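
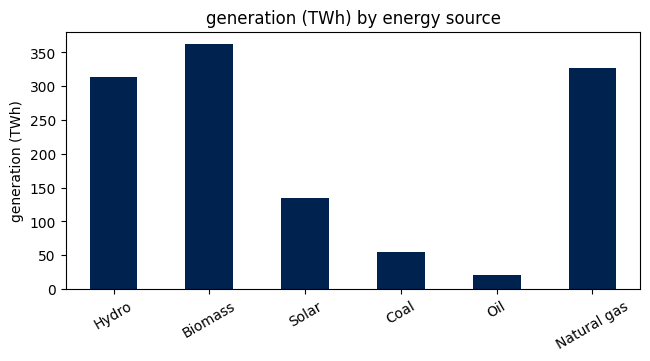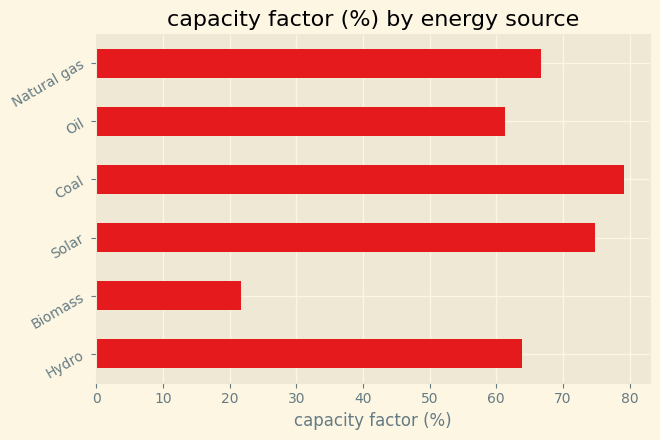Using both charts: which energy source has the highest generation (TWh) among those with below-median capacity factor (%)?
Chart 2 median capacity factor (%) ≈ 70; below-median energy sources: Hydro, Biomass, Oil. Among those, Biomass has the highest generation (TWh) (≈ 350).

Biomass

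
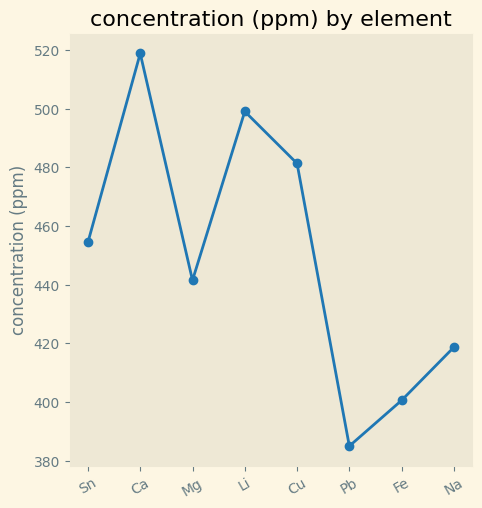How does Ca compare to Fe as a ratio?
Ca ≈ 520, Fe ≈ 400; 520/400 ≈ 1.3.

≈ 1.3×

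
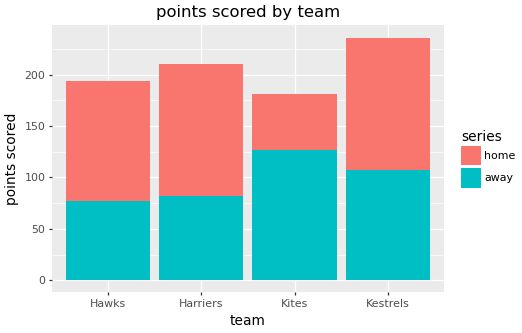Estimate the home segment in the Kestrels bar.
home top ≈ 240, bottom ≈ 100; segment ≈ 140.

≈ 140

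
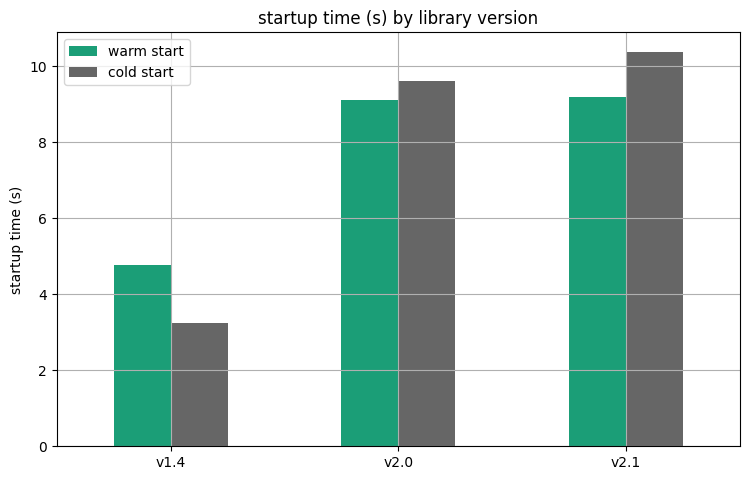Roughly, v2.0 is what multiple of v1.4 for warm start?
v2.0 ≈ 9, v1.4 ≈ 5; 9/5 ≈ 1.8.

≈ 1.8×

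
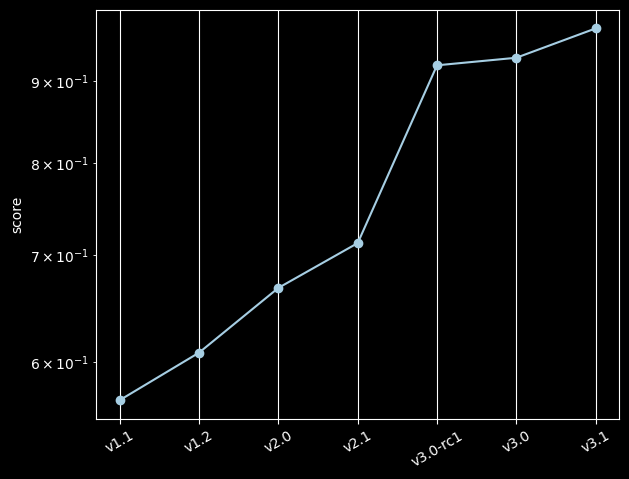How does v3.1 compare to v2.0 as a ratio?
v3.1 ≈ 0.95, v2.0 ≈ 0.65; 0.95/0.65 ≈ 1.46.

≈ 1.46×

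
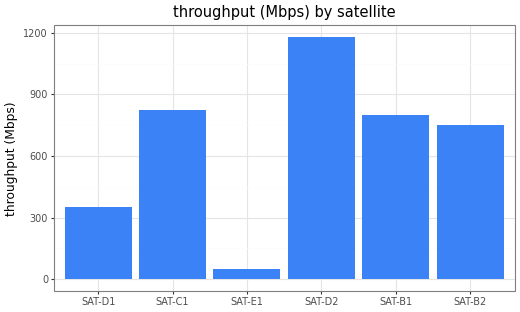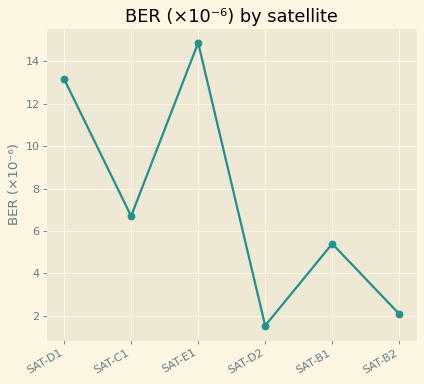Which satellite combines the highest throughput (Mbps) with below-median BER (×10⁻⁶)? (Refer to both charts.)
SAT-D2

Chart 2 median BER (×10⁻⁶) ≈ 6; below-median satellites: SAT-D2, SAT-B1, SAT-B2. Among those, SAT-D2 has the highest throughput (Mbps) (≈ 1200).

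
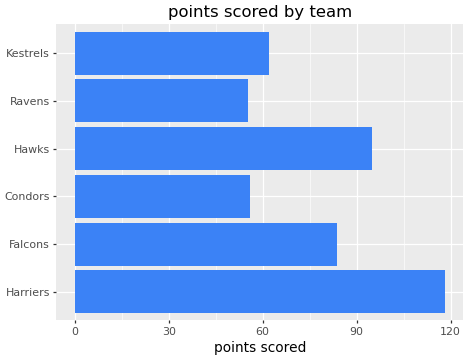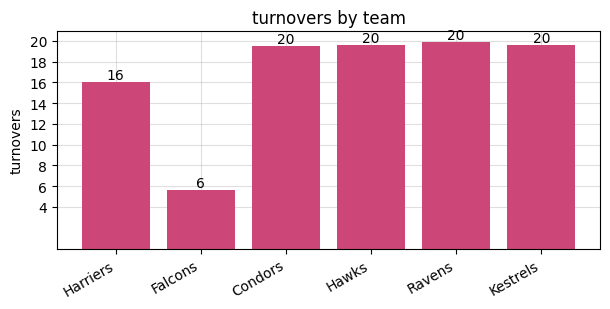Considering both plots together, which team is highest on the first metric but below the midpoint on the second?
Chart 2 median turnovers ≈ 20; below-median teams: Harriers, Falcons, Condors. Among those, Harriers has the highest points scored (≈ 120).

Harriers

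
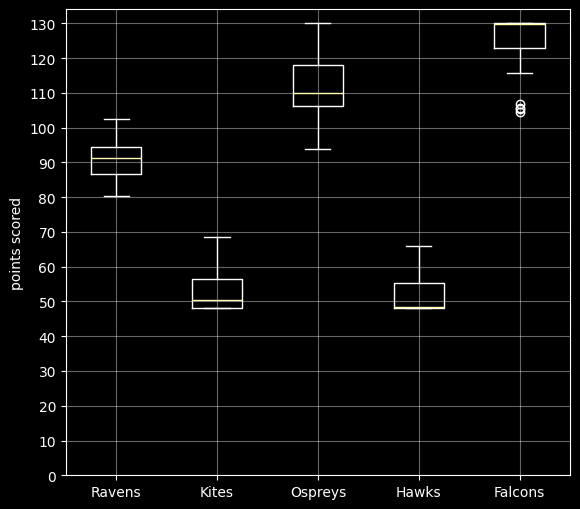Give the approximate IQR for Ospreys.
≈ 10

Q3 ≈ 120, Q1 ≈ 110; IQR ≈ 10.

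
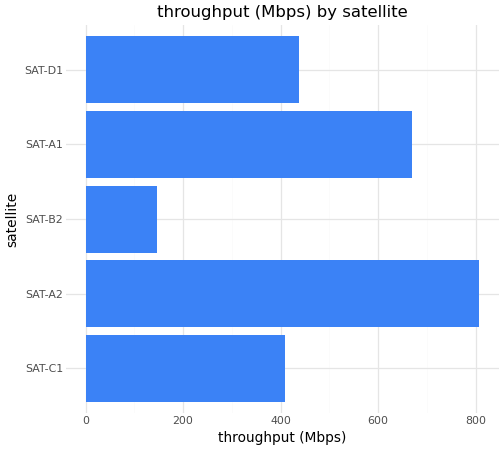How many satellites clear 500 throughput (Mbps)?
Above 500: SAT-A2, SAT-A1.

2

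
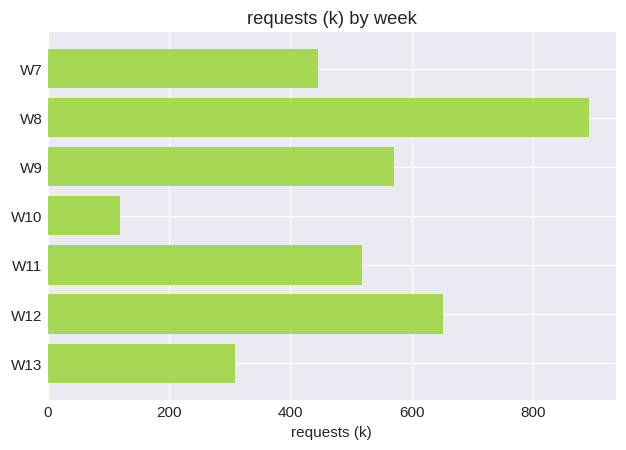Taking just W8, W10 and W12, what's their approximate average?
≈ 567

(900 + 100 + 700) / 3 ≈ 567.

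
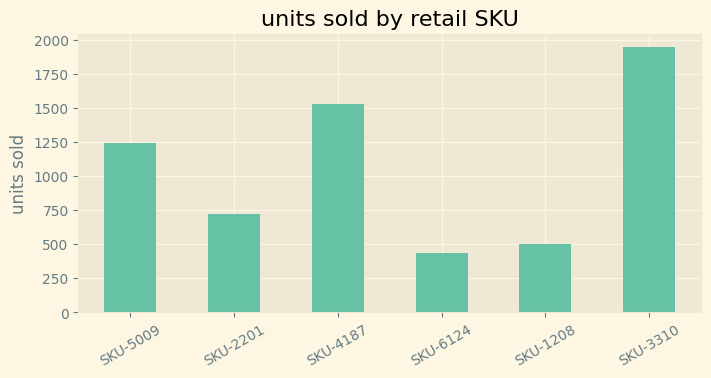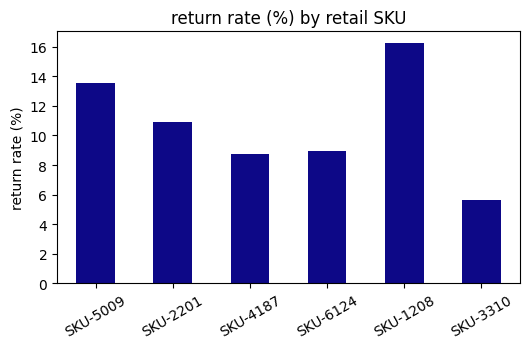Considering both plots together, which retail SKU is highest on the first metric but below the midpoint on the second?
Chart 2 median return rate (%) ≈ 10; below-median retail SKUs: SKU-4187, SKU-6124, SKU-3310. Among those, SKU-3310 has the highest units sold (≈ 2000).

SKU-3310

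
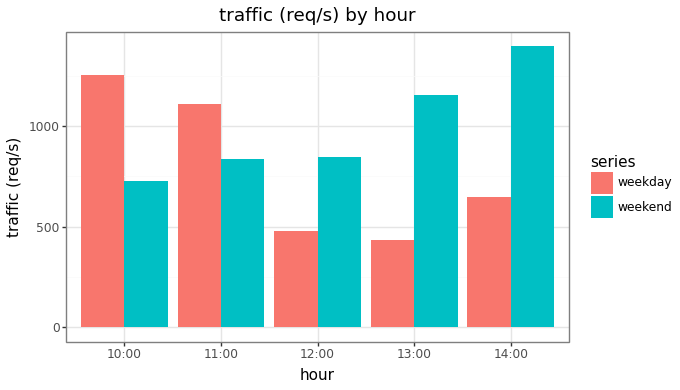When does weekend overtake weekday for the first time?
11:00: weekend ≈ 800 vs weekday ≈ 1200 (not yet); 12:00: weekend ≈ 800 vs weekday ≈ 400 (first crossover).

12:00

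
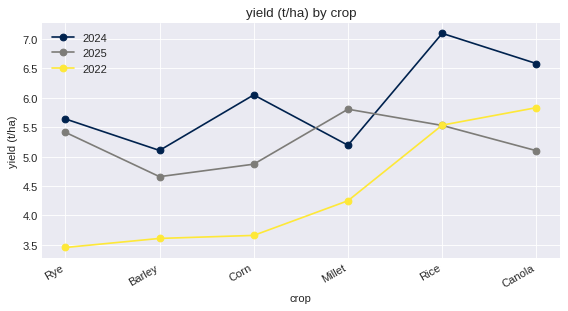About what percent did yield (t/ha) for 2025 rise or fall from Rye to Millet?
Rye ≈ 5.5, Millet ≈ 6.0; (6.0 − 5.5) / 5.5 ≈ +9.1%.

≈ +9.1%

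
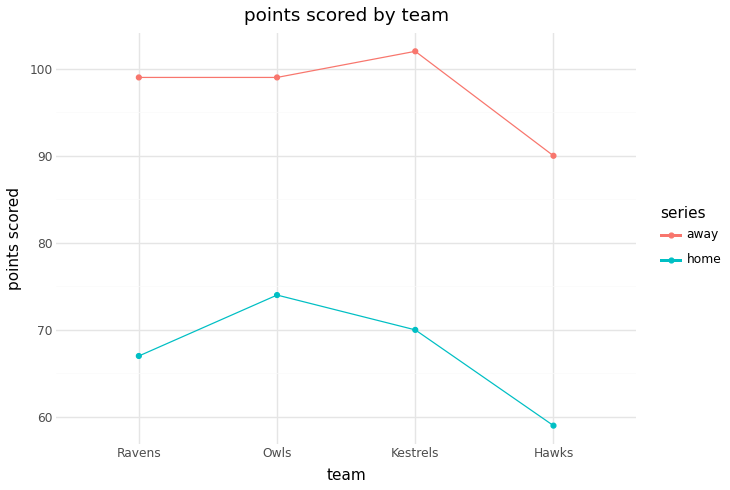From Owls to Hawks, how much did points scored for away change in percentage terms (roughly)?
≈ -10%

Owls ≈ 100, Hawks ≈ 90; (90 − 100) / 100 ≈ -10%.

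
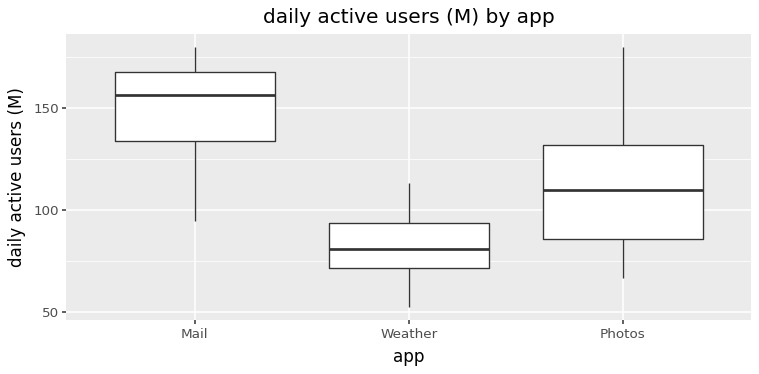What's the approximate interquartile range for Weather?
≈ 20

Q3 ≈ 90, Q1 ≈ 70; IQR ≈ 20.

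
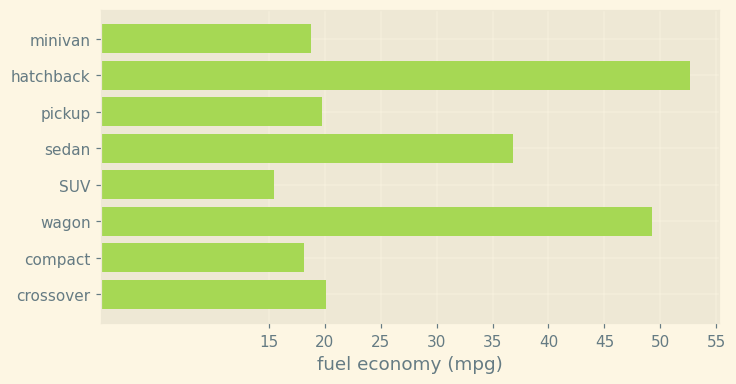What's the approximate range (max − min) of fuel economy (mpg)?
Max hatchback ≈ 55, min SUV ≈ 15; range ≈ 40.

≈ 40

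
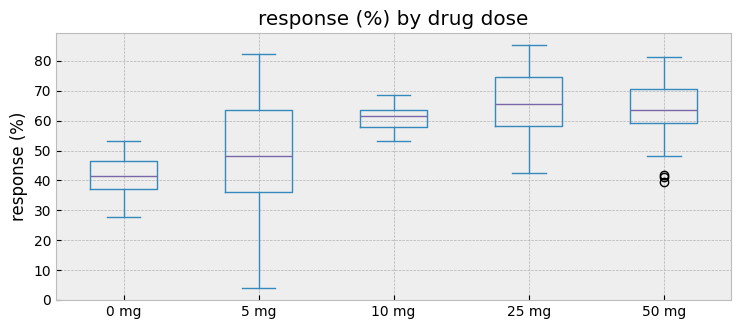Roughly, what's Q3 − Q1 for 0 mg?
≈ 10

Q3 ≈ 45, Q1 ≈ 35; IQR ≈ 10.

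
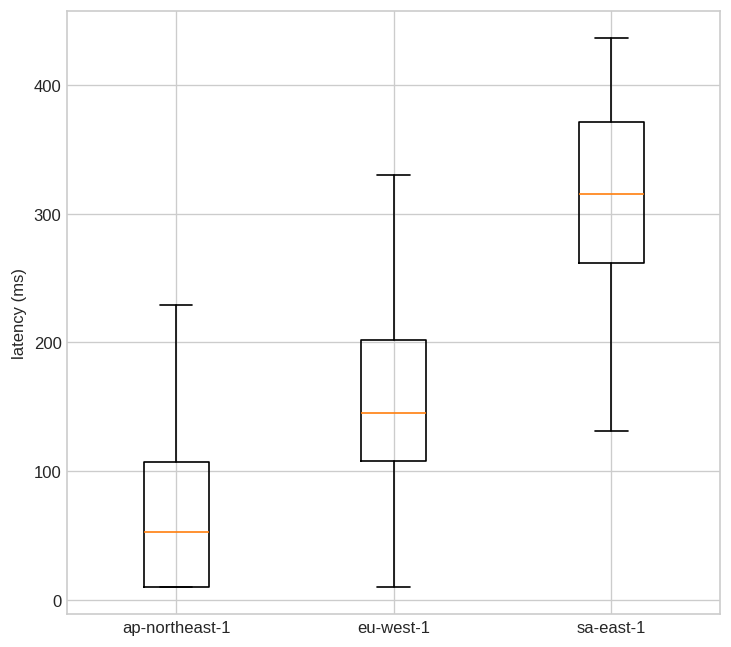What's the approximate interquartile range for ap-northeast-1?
≈ 100

Q3 ≈ 100, Q1 ≈ 0; IQR ≈ 100.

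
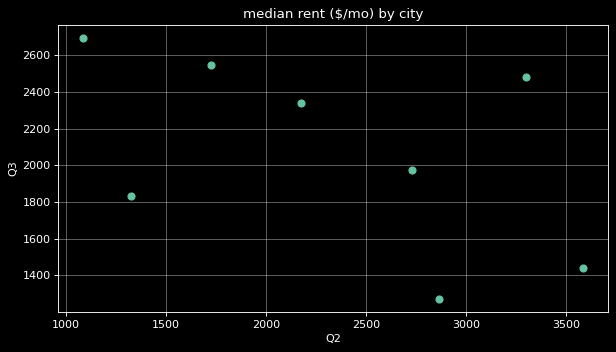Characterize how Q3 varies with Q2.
Points are negatively correlated; moderate (|r| ≈ 0.5).

negative, moderate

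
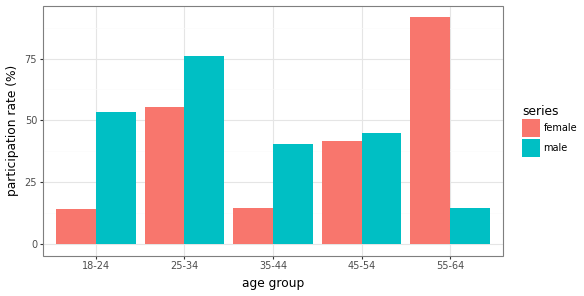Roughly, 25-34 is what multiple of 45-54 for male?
≈ 1.6×

25-34 ≈ 80, 45-54 ≈ 50; 80/50 ≈ 1.6.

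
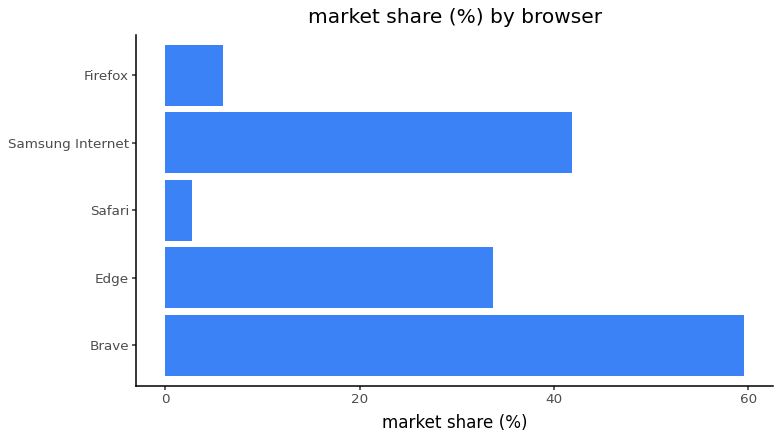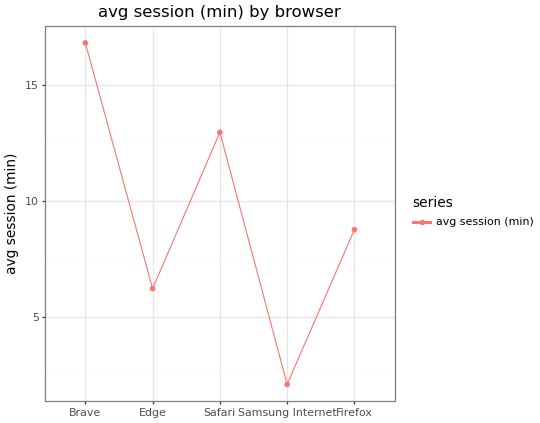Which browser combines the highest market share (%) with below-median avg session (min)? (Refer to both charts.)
Chart 2 median avg session (min) ≈ 8; below-median browsers: Edge, Samsung Internet. Among those, Samsung Internet has the highest market share (%) (≈ 40).

Samsung Internet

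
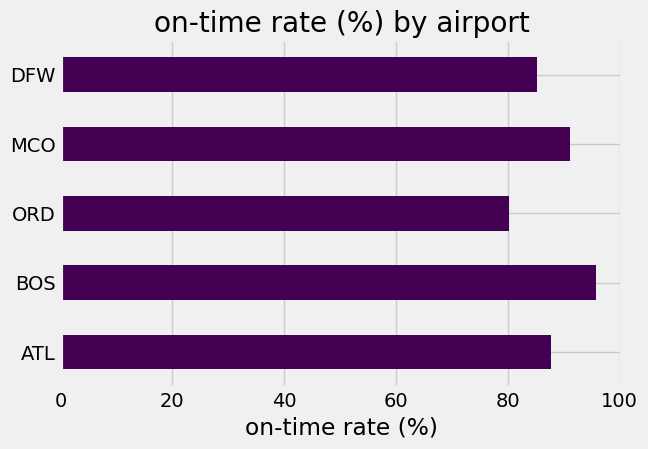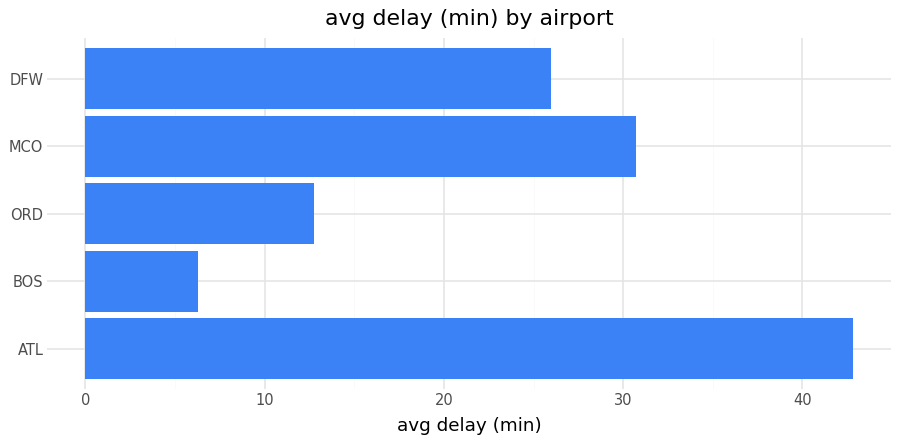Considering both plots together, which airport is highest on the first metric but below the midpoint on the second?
Chart 2 median avg delay (min) ≈ 25; below-median airports: BOS, ORD. Among those, BOS has the highest on-time rate (%) (≈ 100).

BOS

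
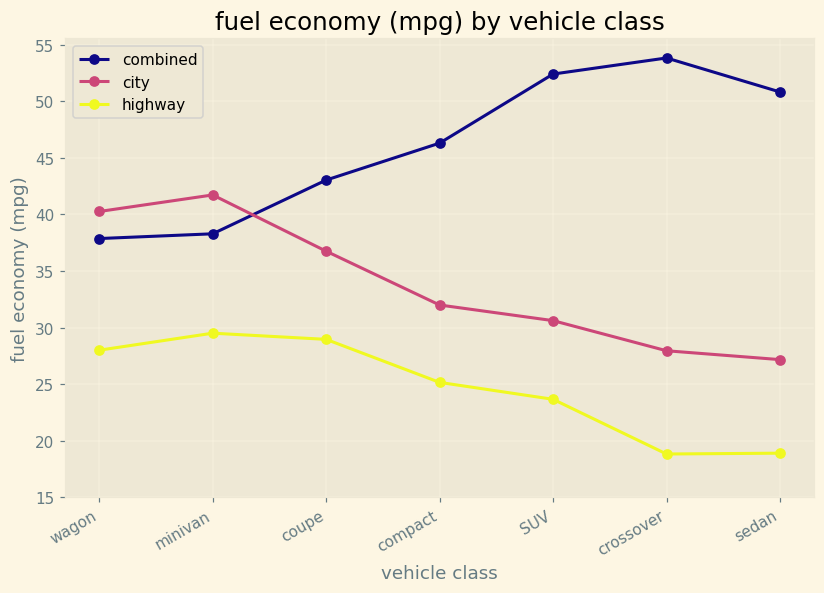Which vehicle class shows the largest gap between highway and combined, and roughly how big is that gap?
crossover: highway ≈ 20, combined ≈ 55 → gap ≈ 35. Next-largest (sedan) is only ≈ 30.

crossover, ≈ 35 mpg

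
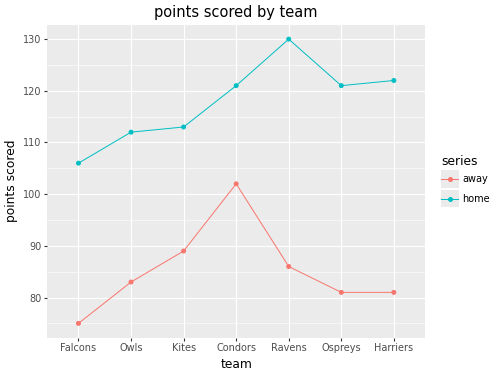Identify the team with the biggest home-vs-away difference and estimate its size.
Ravens: home ≈ 130, away ≈ 85 → gap ≈ 45. Next-largest (Harriers) is only ≈ 40.

Ravens, ≈ 45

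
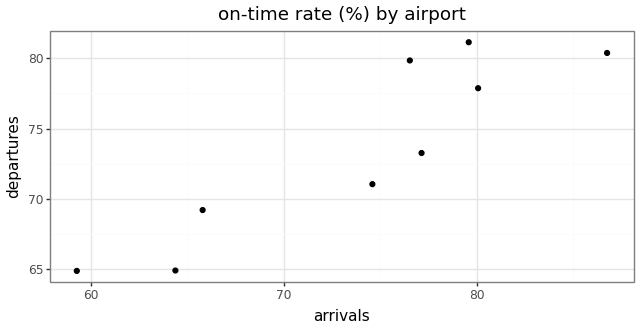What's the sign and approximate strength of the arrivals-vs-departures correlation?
positive, strong

Points are positively correlated; strong (|r| ≈ 0.9).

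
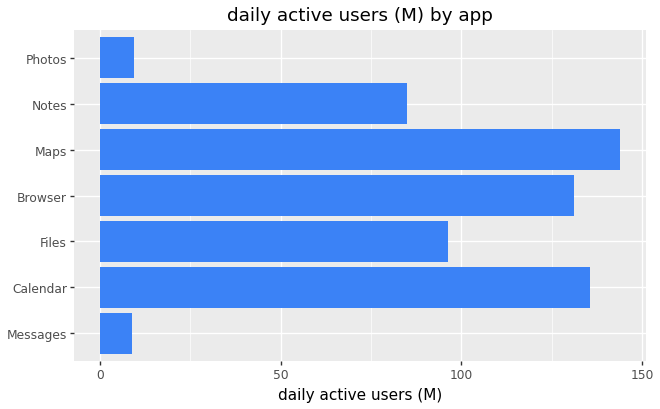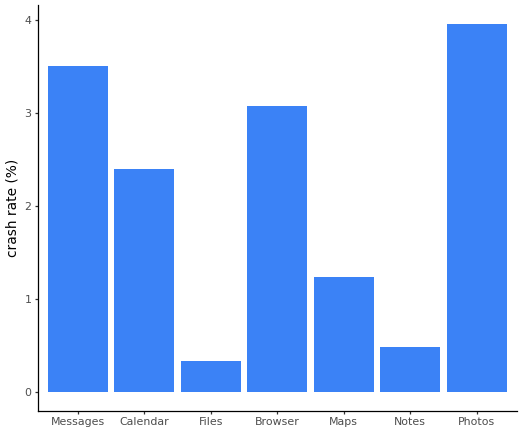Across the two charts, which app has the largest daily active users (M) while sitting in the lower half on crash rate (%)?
Maps

Chart 2 median crash rate (%) ≈ 2.5; below-median apps: Files, Maps, Notes. Among those, Maps has the highest daily active users (M) (≈ 140).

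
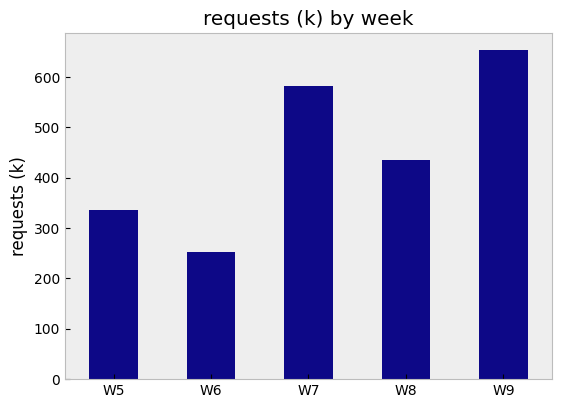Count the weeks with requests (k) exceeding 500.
2

Above 500: W7, W9.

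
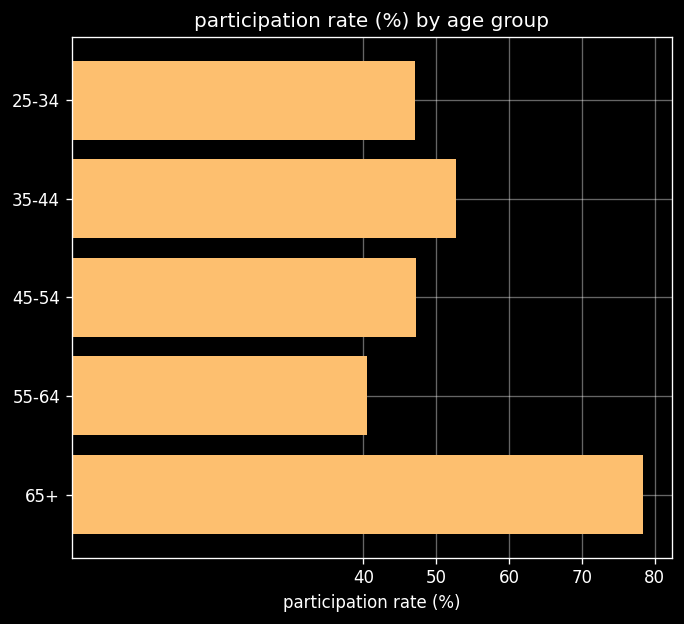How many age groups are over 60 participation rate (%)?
1

Above 60: 65+.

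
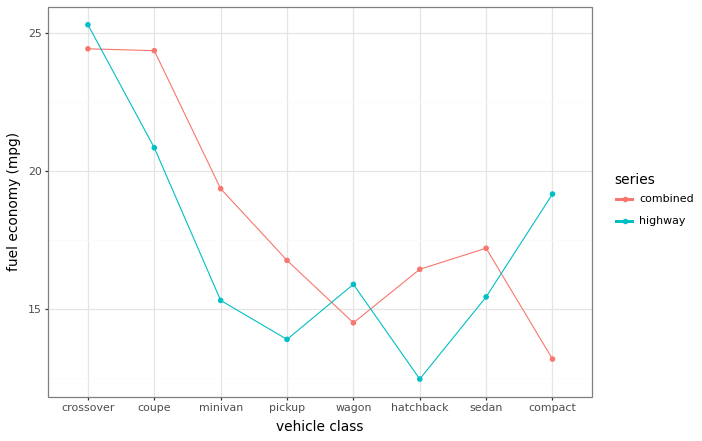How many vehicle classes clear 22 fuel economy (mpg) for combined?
Above 22: crossover, coupe.

2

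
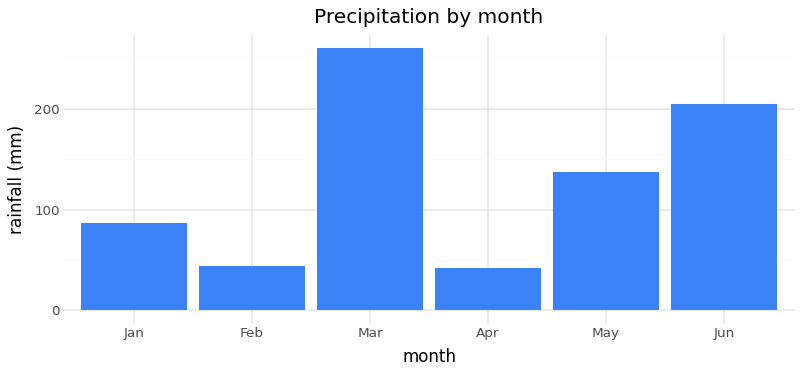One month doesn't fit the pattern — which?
Mar

Mar ≈ 250; the rest sit between ≈ 50 and ≈ 200.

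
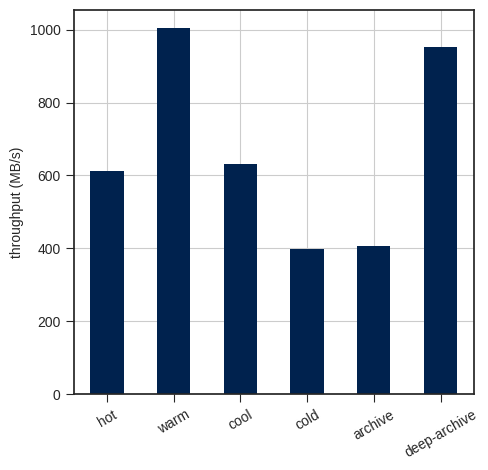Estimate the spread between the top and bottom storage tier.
Max warm ≈ 1000, min cold ≈ 400; range ≈ 600.

≈ 600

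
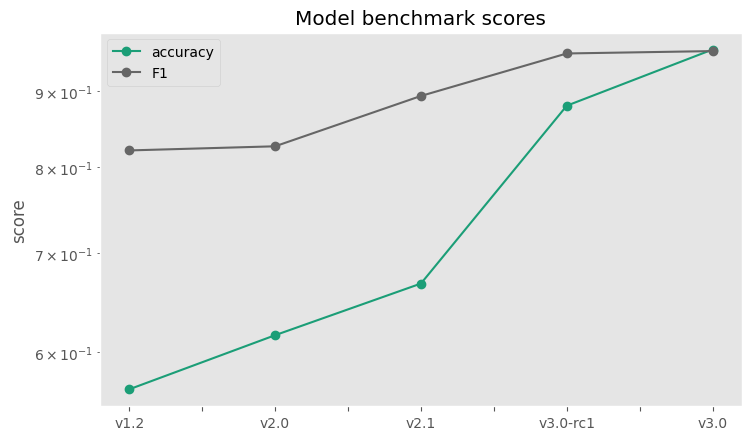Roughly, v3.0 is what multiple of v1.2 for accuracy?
≈ 1.73×

v3.0 ≈ 0.95, v1.2 ≈ 0.55; 0.95/0.55 ≈ 1.73.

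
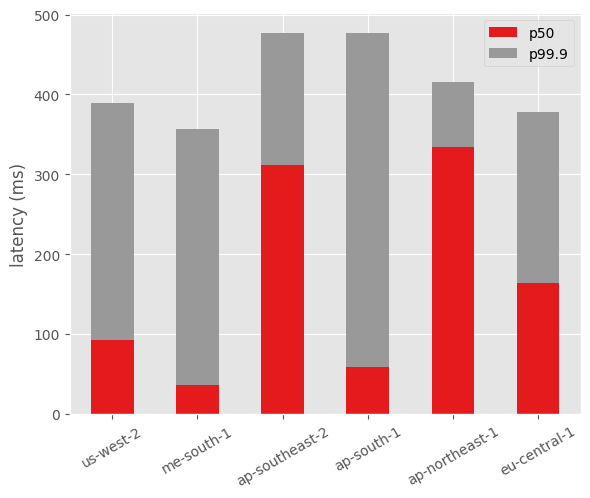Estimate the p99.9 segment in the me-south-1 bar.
≈ 300

p99.9 top ≈ 350, bottom ≈ 50; segment ≈ 300.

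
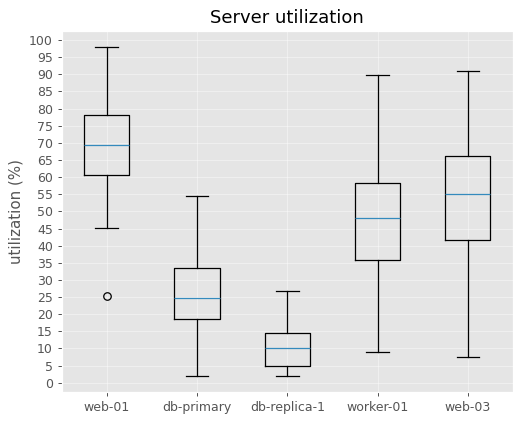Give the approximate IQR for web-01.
≈ 20

Q3 ≈ 80, Q1 ≈ 60; IQR ≈ 20.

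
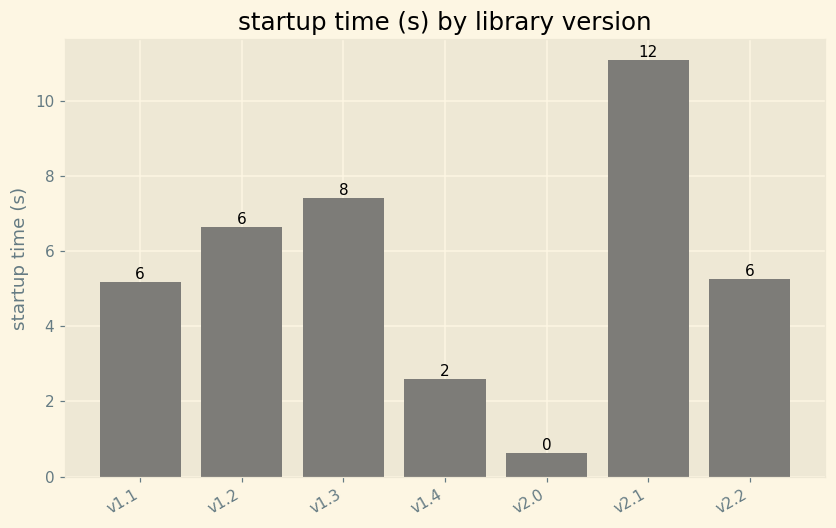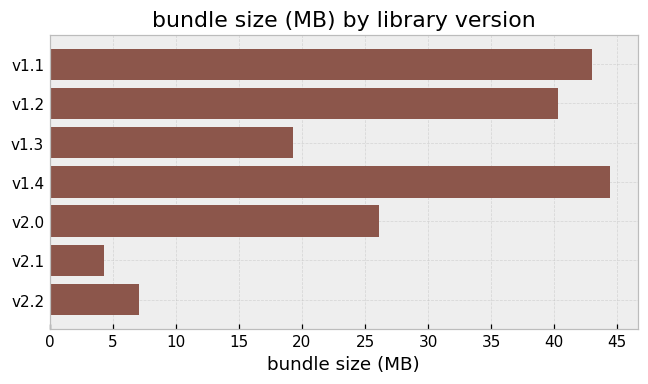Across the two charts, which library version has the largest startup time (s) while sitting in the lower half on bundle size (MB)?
v2.1

Chart 2 median bundle size (MB) ≈ 25; below-median library versions: v1.3, v2.1, v2.2. Among those, v2.1 has the highest startup time (s) (≈ 12).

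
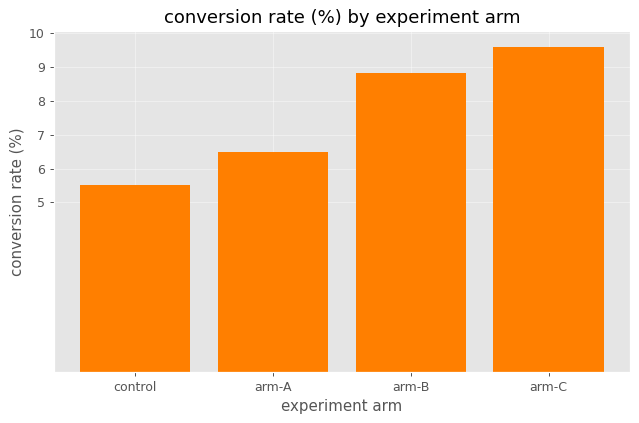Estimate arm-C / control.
≈ 1.67×

arm-C ≈ 10, control ≈ 6; 10/6 ≈ 1.67.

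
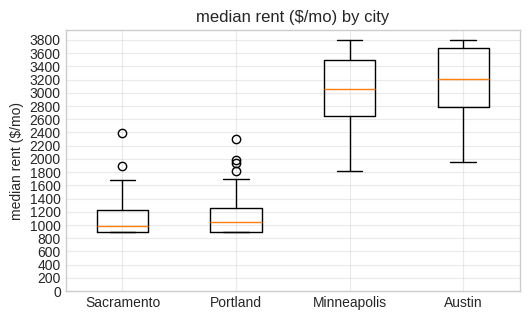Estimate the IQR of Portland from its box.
≈ 400

Q3 ≈ 1200, Q1 ≈ 800; IQR ≈ 400.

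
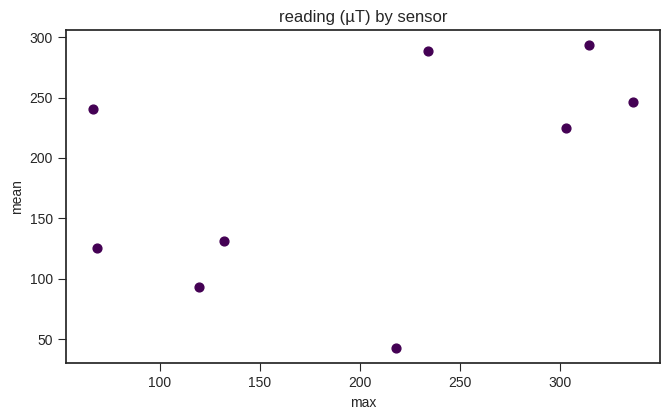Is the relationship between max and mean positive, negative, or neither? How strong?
Points are positively correlated; moderate (|r| ≈ 0.5).

positive, moderate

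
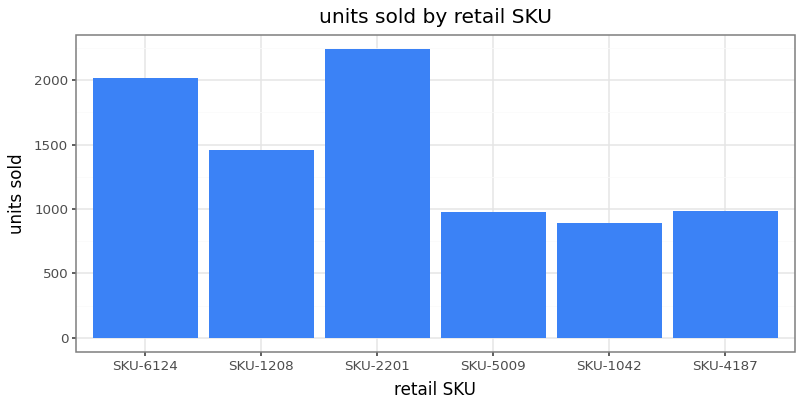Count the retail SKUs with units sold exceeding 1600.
Above 1600: SKU-6124, SKU-2201.

2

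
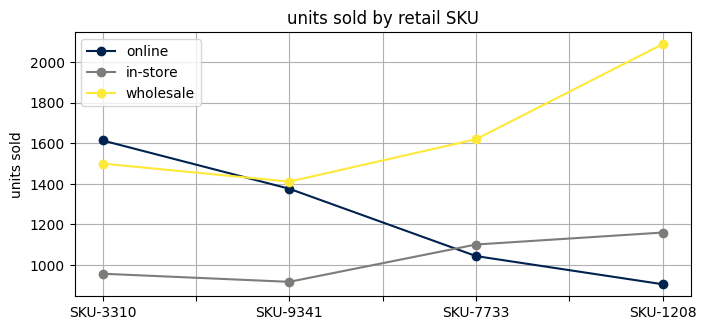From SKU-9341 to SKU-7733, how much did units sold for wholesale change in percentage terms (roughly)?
≈ +14.3%

SKU-9341 ≈ 1400, SKU-7733 ≈ 1600; (1600 − 1400) / 1400 ≈ +14.3%.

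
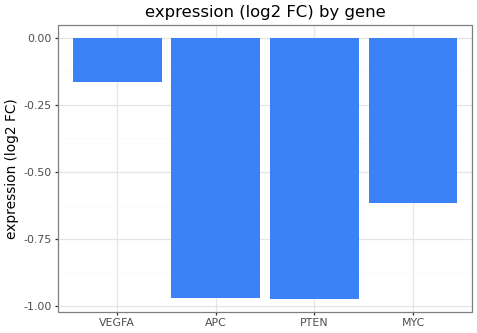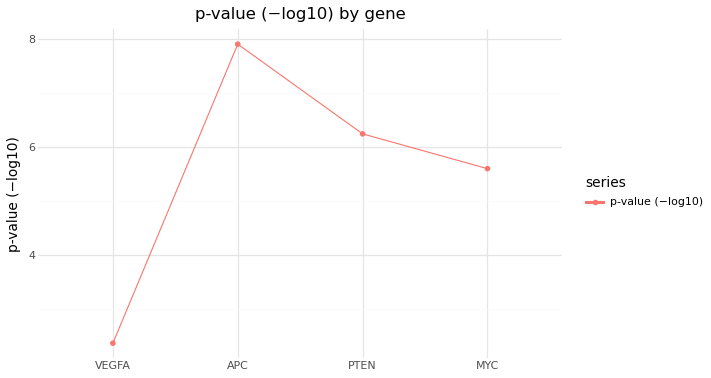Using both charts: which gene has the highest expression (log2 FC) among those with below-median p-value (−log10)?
Chart 2 median p-value (−log10) ≈ 6; below-median genes: VEGFA, MYC. Among those, VEGFA has the highest expression (log2 FC) (≈ 0).

VEGFA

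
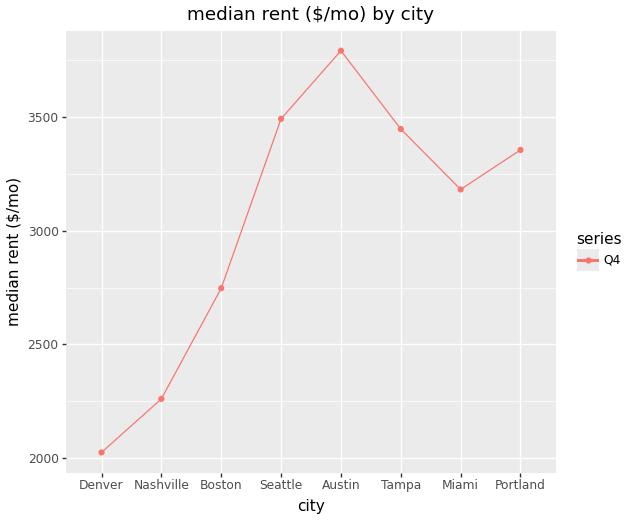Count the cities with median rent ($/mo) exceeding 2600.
6

Above 2600: Boston, Seattle, Austin, Tampa, Miami, Portland.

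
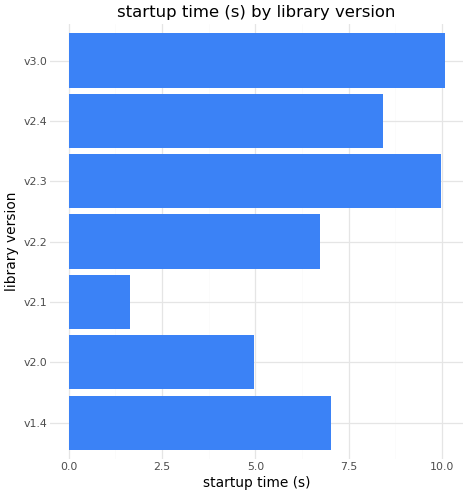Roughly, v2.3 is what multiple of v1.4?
v2.3 ≈ 10, v1.4 ≈ 7; 10/7 ≈ 1.43.

≈ 1.43×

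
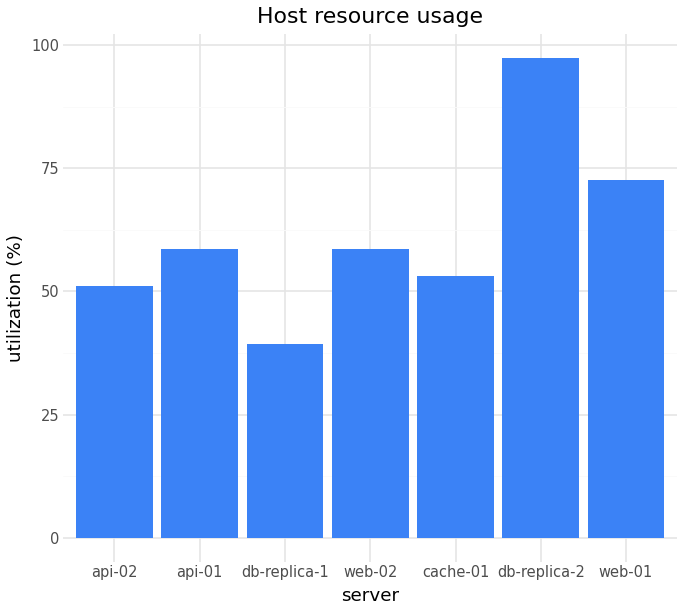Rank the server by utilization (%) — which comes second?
Top 3: db-replica-2 ≈ 100, web-01 ≈ 70, api-01 ≈ 60.

web-01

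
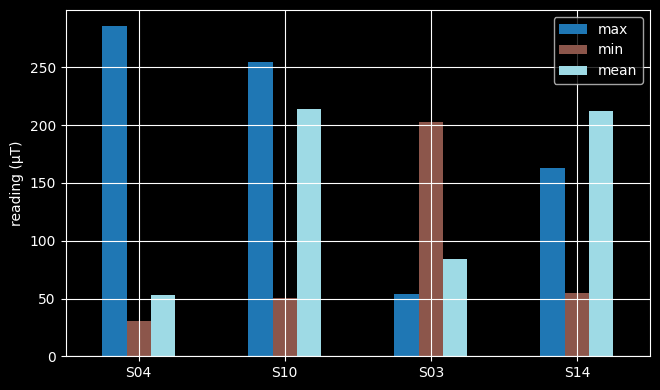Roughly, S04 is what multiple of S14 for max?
≈ 1.57×

S04 ≈ 275, S14 ≈ 175; 275/175 ≈ 1.57.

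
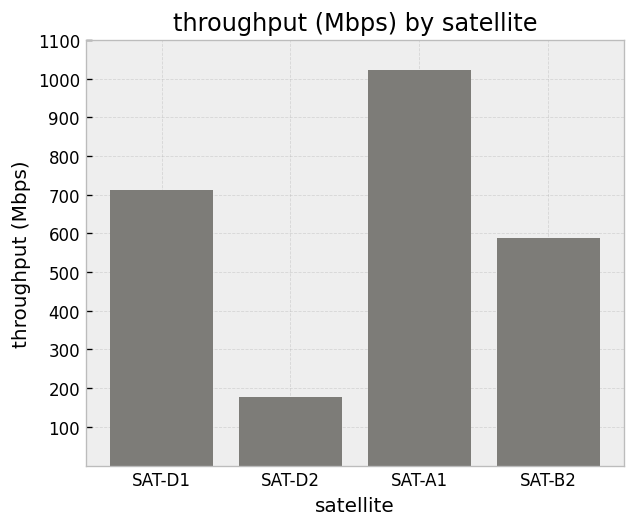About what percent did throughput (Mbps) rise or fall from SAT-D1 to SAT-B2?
≈ -14.3%

SAT-D1 ≈ 700, SAT-B2 ≈ 600; (600 − 700) / 700 ≈ -14.3%.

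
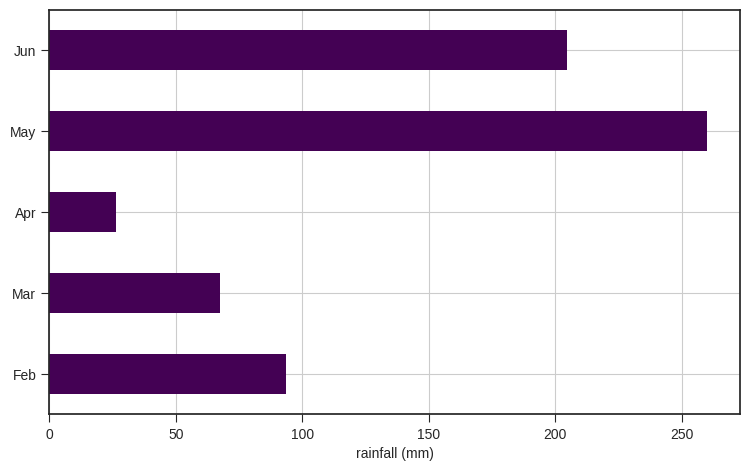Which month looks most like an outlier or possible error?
May ≈ 250; the rest sit between ≈ 25 and ≈ 200.

May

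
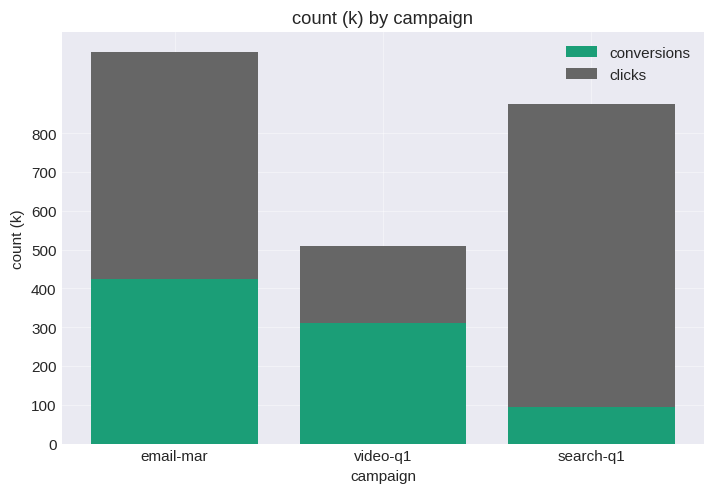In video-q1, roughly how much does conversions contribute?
≈ 300

conversions top ≈ 300, bottom ≈ 0; segment ≈ 300.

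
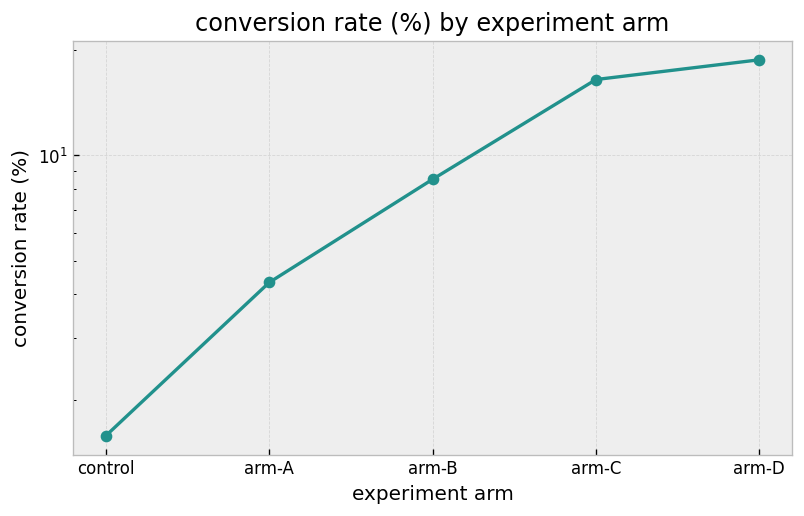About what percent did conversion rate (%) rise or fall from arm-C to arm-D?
arm-C ≈ 16, arm-D ≈ 18; (18 − 16) / 16 ≈ +12.5%.

≈ +12.5%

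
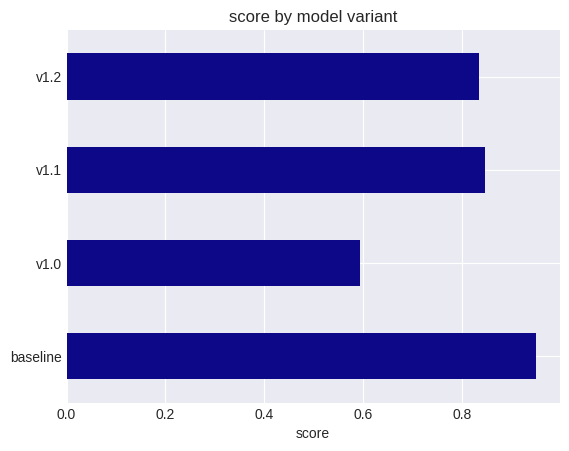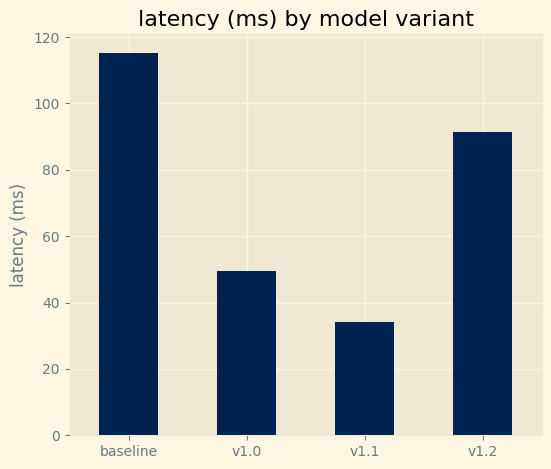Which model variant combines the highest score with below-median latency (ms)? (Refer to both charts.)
v1.1

Chart 2 median latency (ms) ≈ 80; below-median model variants: v1.0, v1.1. Among those, v1.1 has the highest score (≈ 0.8).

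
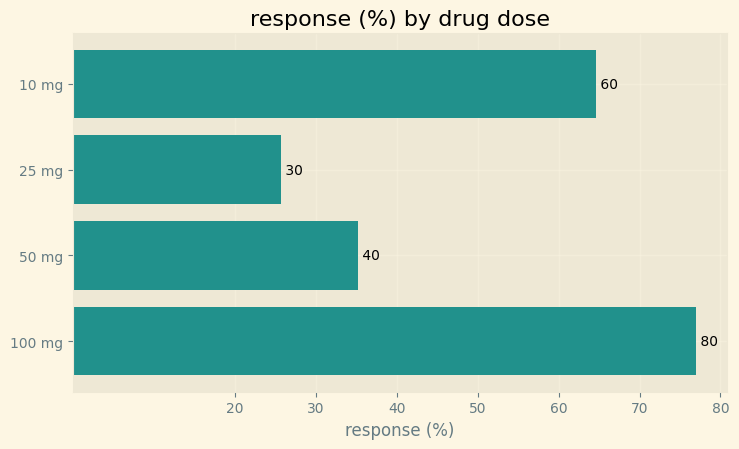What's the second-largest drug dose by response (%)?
Top 3: 100 mg ≈ 80, 10 mg ≈ 60, 50 mg ≈ 40.

10 mg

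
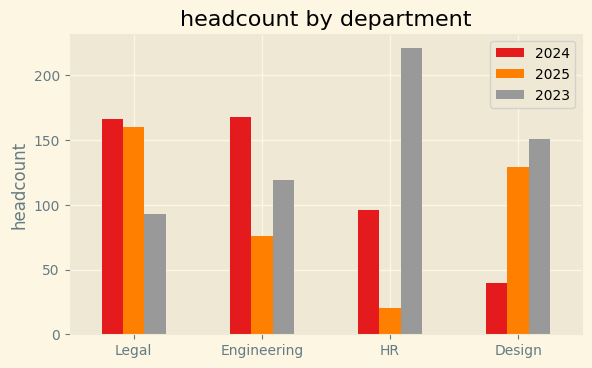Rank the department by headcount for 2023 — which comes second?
Design

Top 3 for 2023: HR ≈ 220, Design ≈ 160, Engineering ≈ 120.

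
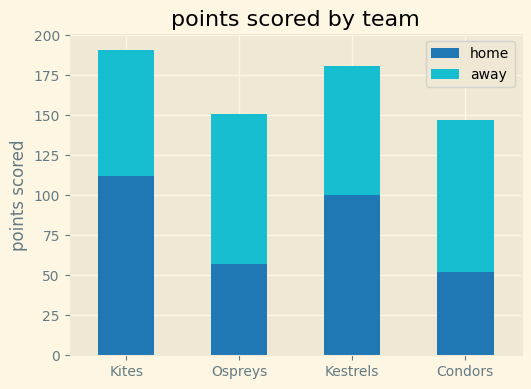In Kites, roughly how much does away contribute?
≈ 80

away top ≈ 200, bottom ≈ 120; segment ≈ 80.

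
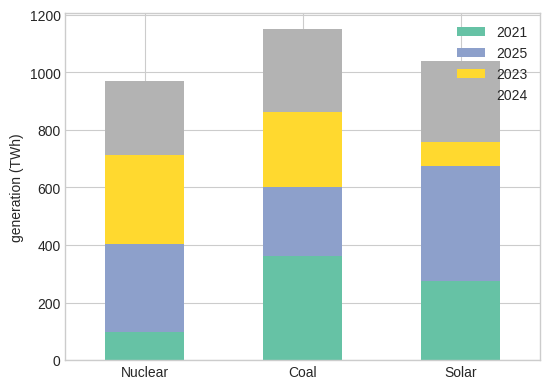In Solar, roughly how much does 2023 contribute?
2023 top ≈ 800, bottom ≈ 700; segment ≈ 100.

≈ 100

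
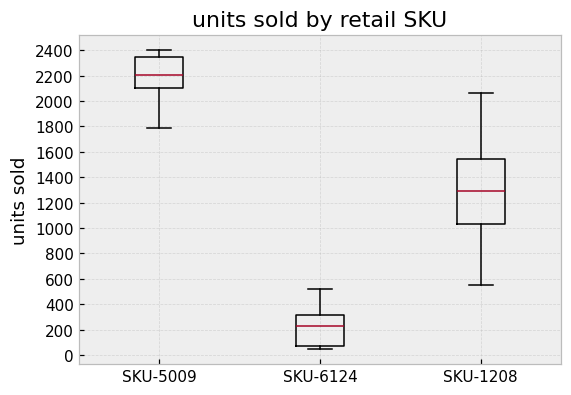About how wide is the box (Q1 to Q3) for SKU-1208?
≈ 600

Q3 ≈ 1600, Q1 ≈ 1000; IQR ≈ 600.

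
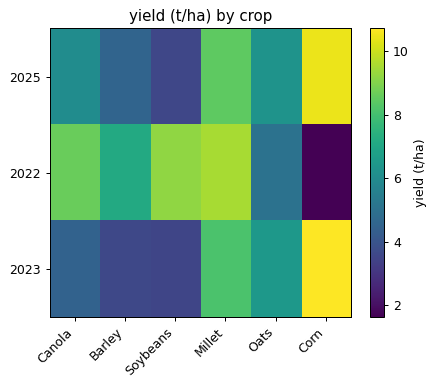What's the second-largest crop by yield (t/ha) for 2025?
Millet

Top 3 for 2025: Corn ≈ 10, Millet ≈ 8, Oats ≈ 6.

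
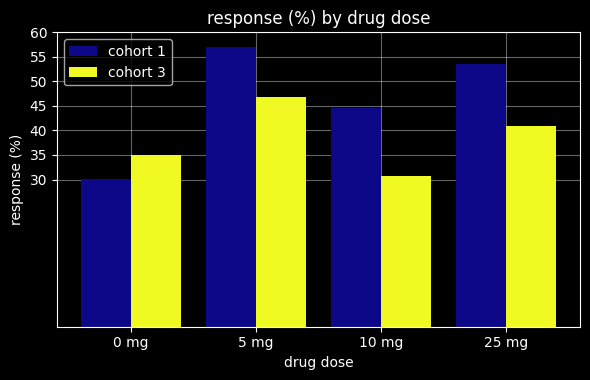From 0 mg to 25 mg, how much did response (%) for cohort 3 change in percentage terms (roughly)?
0 mg ≈ 35, 25 mg ≈ 40; (40 − 35) / 35 ≈ +14.3%.

≈ +14.3%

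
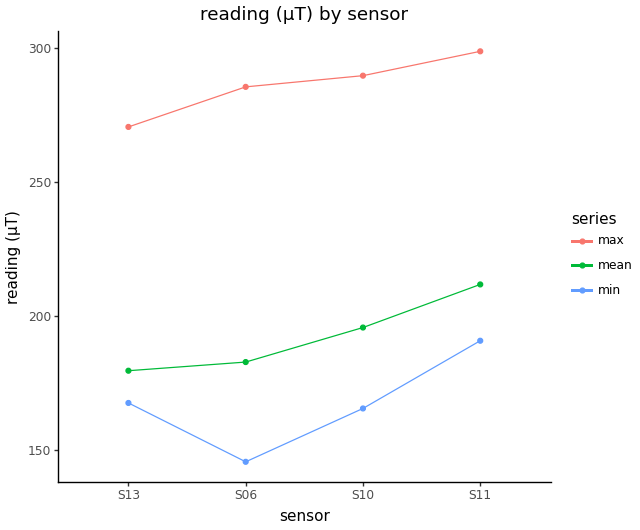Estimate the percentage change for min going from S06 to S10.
S06 ≈ 140, S10 ≈ 160; (160 − 140) / 140 ≈ +14.3%.

≈ +14.3%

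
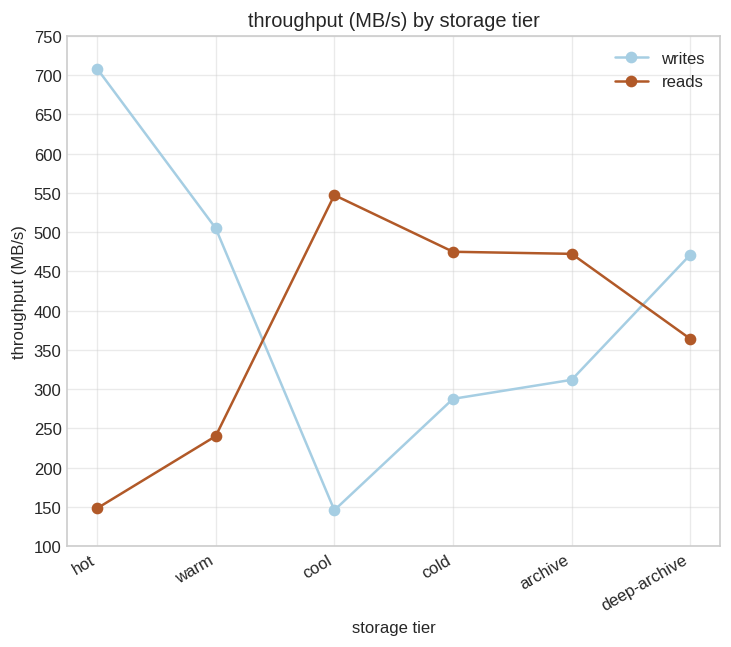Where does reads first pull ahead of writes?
warm: reads ≈ 250 vs writes ≈ 500 (not yet); cool: reads ≈ 550 vs writes ≈ 150 (first crossover).

cool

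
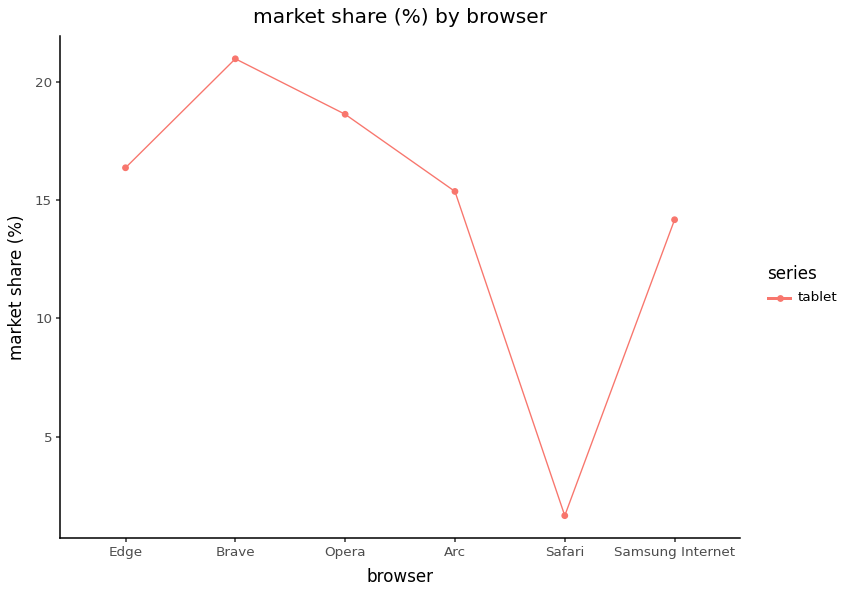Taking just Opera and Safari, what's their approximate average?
≈ 10

(18 + 2) / 2 ≈ 10.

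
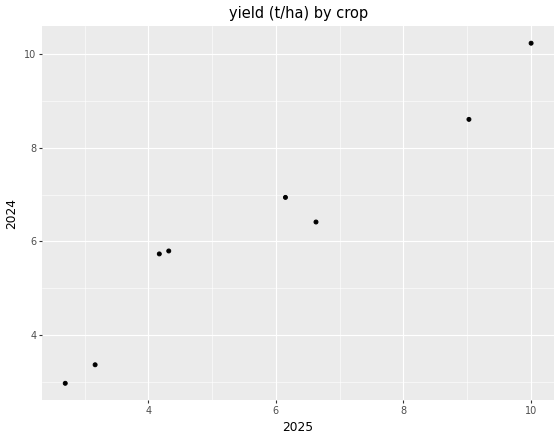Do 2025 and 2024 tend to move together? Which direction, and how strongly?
positive, strong

Points are positively correlated; strong (|r| ≈ 1.0).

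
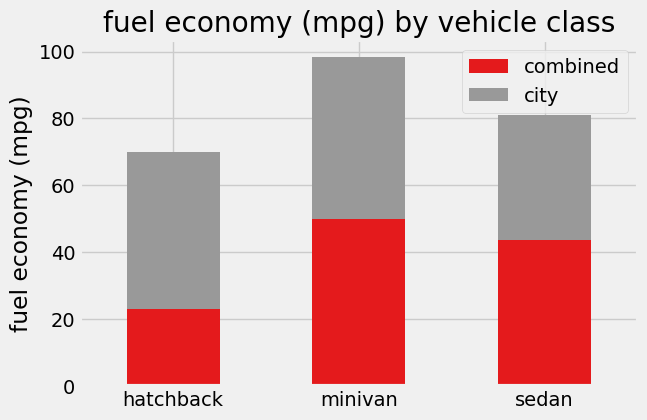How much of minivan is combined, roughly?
combined top ≈ 50, bottom ≈ 0; segment ≈ 50.

≈ 50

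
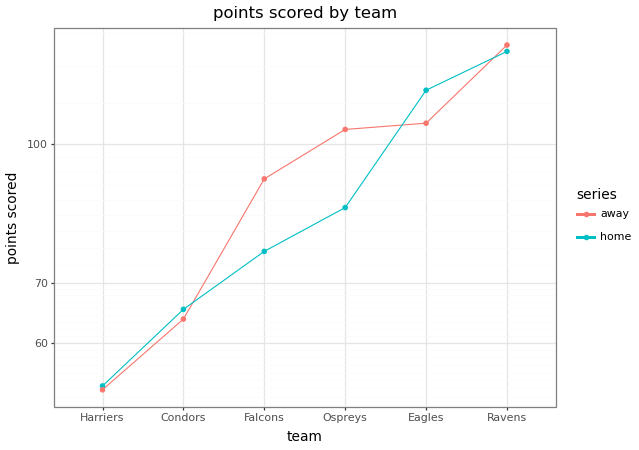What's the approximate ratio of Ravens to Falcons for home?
≈ 1.62×

Ravens ≈ 130, Falcons ≈ 80; 130/80 ≈ 1.62.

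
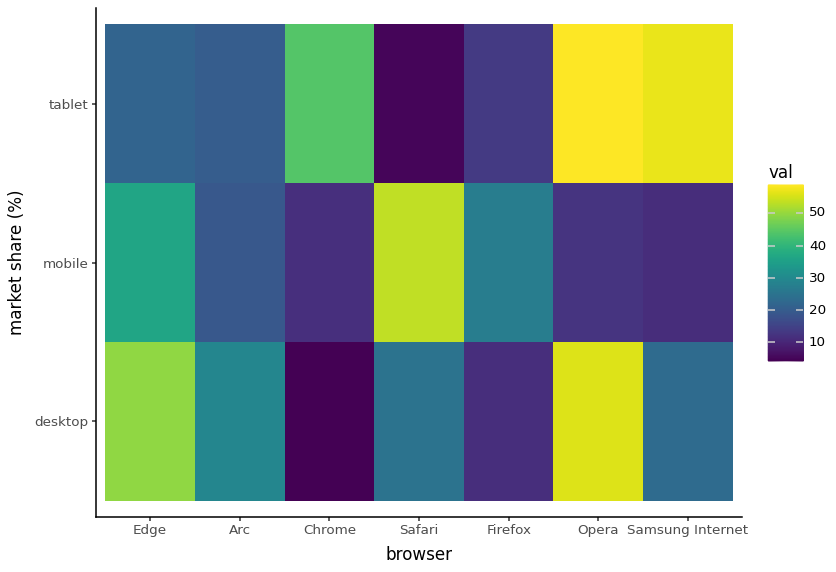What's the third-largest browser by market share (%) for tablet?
Chrome

Top 4 for tablet: Opera ≈ 60, Samsung Internet ≈ 55, Chrome ≈ 45, Edge ≈ 20.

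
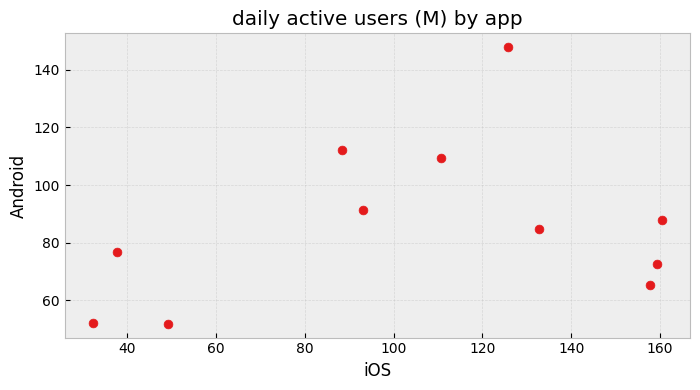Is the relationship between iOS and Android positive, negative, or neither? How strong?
positive, weak

Points are positively correlated; weak (|r| ≈ 0.3).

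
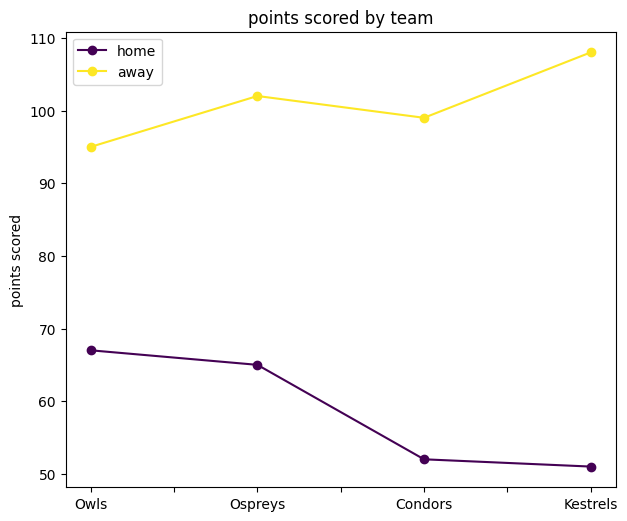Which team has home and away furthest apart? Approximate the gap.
Kestrels, ≈ 60

Kestrels: home ≈ 50, away ≈ 110 → gap ≈ 60. Next-largest (Condors) is only ≈ 50.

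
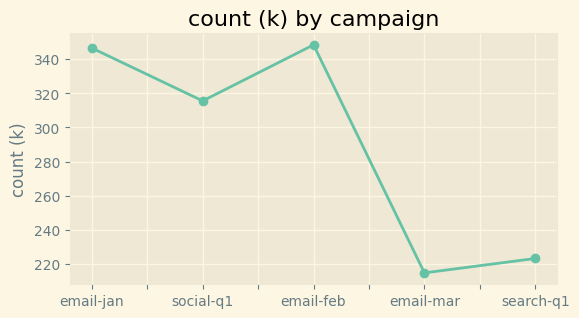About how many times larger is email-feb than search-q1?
email-feb ≈ 340, search-q1 ≈ 220; 340/220 ≈ 1.55.

≈ 1.55×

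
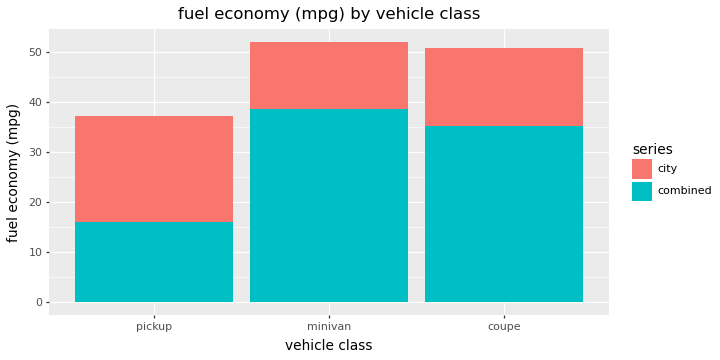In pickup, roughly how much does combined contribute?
combined top ≈ 15, bottom ≈ 0; segment ≈ 15.

≈ 15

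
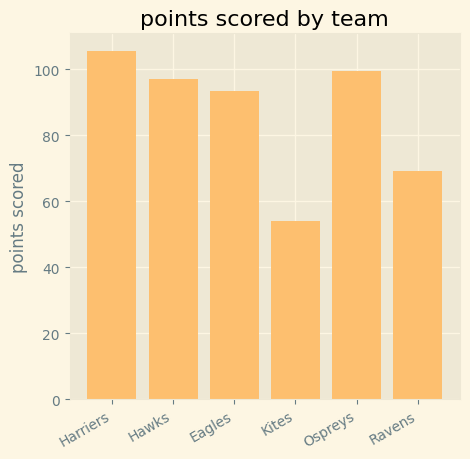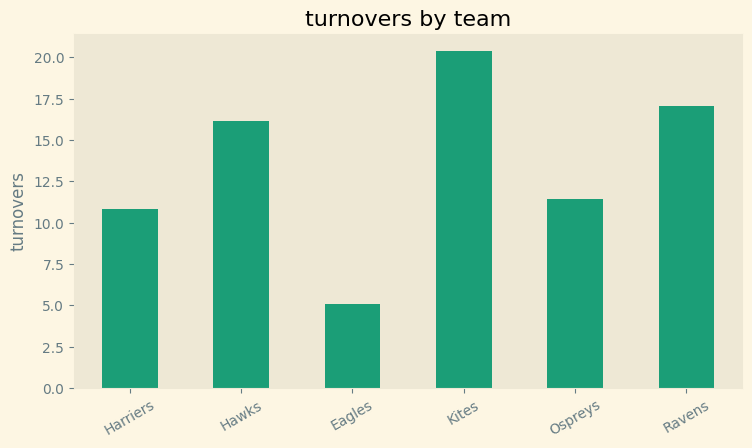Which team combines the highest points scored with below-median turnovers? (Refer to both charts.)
Chart 2 median turnovers ≈ 14; below-median teams: Harriers, Eagles, Ospreys. Among those, Harriers has the highest points scored (≈ 110).

Harriers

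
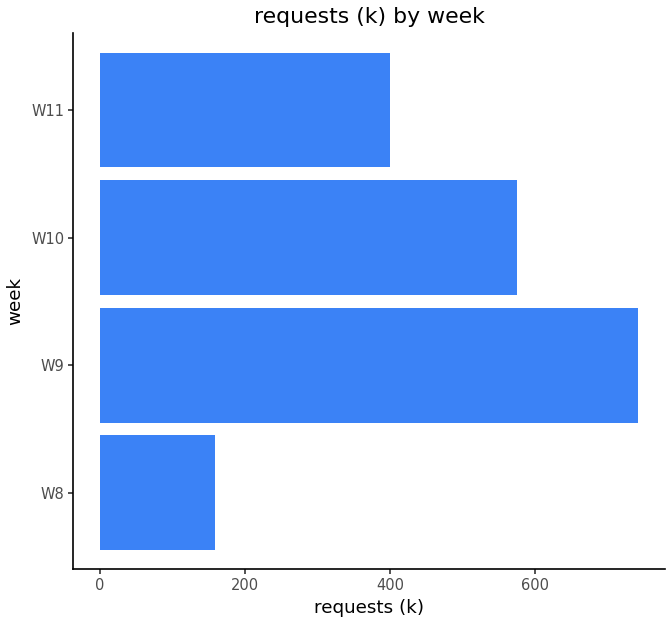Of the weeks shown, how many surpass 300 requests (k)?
3

Above 300: W9, W10, W11.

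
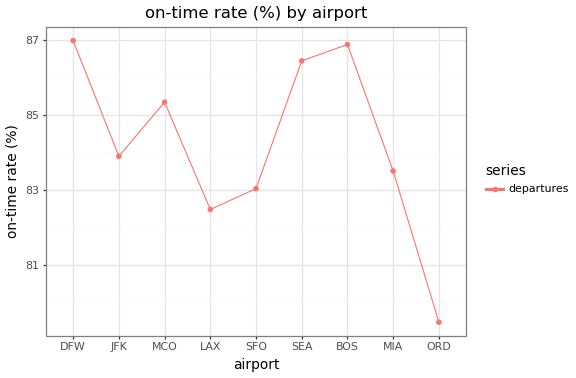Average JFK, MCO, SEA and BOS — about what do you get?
≈ 86

(84 + 85 + 86 + 87) / 4 ≈ 86.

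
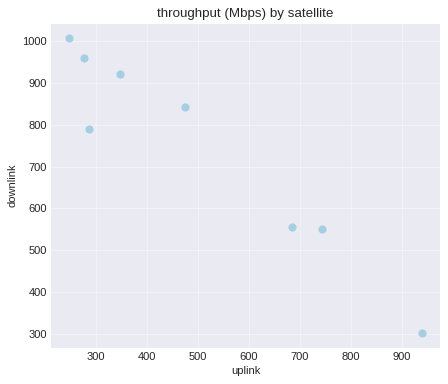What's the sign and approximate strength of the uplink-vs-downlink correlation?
negative, strong

Points are negatively correlated; strong (|r| ≈ 1.0).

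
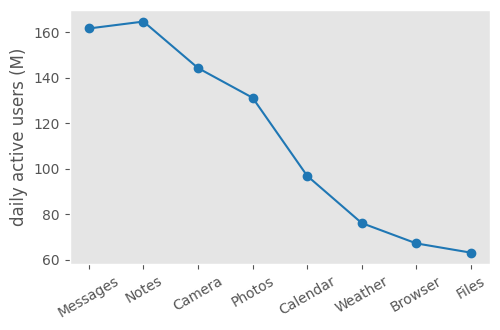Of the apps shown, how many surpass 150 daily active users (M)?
2

Above 150: Messages, Notes.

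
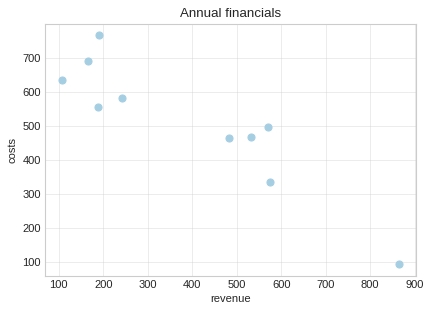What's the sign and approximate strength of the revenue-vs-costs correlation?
Points are negatively correlated; strong (|r| ≈ 0.9).

negative, strong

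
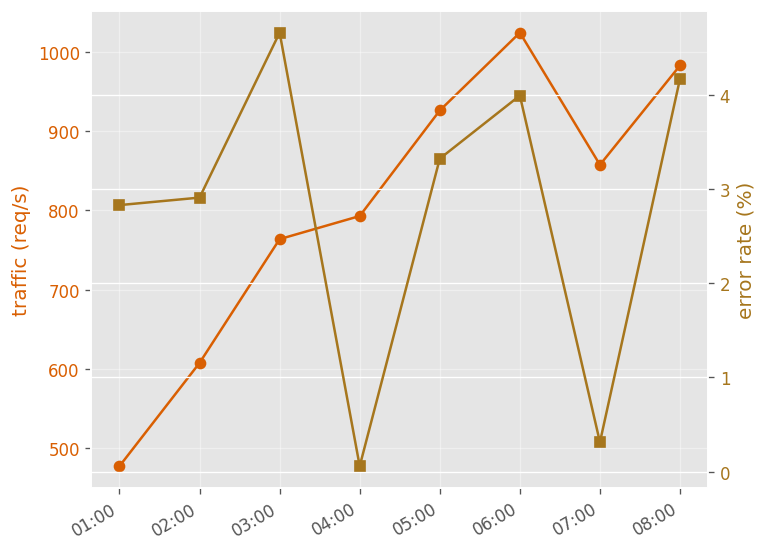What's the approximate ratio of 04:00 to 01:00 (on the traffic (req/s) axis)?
≈ 1.6×

04:00 ≈ 800, 01:00 ≈ 500; 800/500 ≈ 1.6.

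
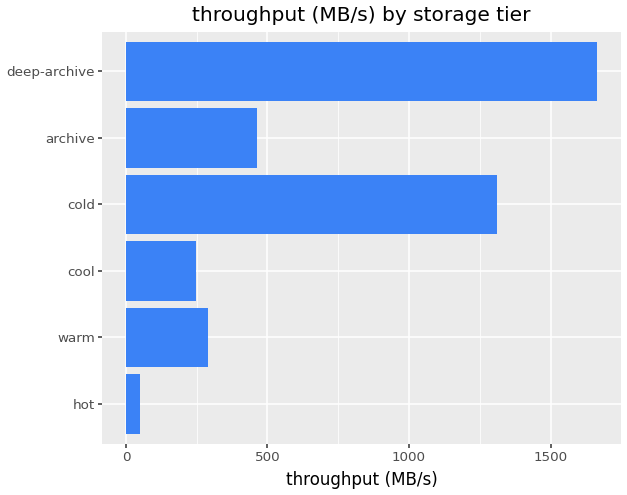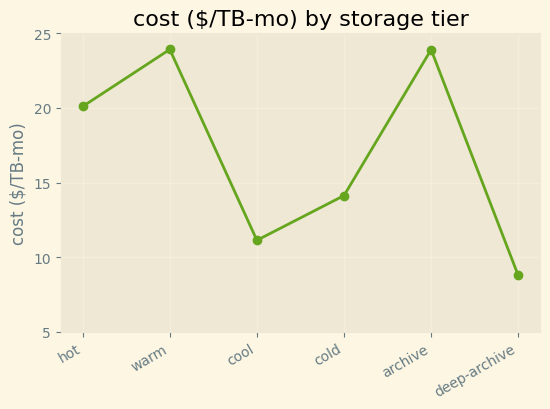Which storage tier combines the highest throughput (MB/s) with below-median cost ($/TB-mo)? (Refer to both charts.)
Chart 2 median cost ($/TB-mo) ≈ 15; below-median storage tiers: cool, cold, deep-archive. Among those, deep-archive has the highest throughput (MB/s) (≈ 1600).

deep-archive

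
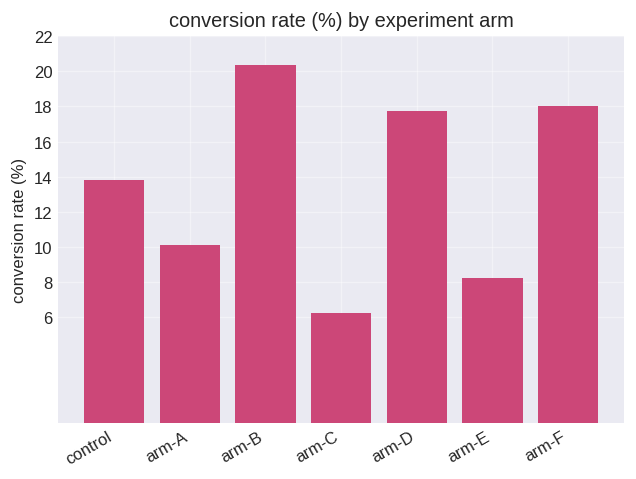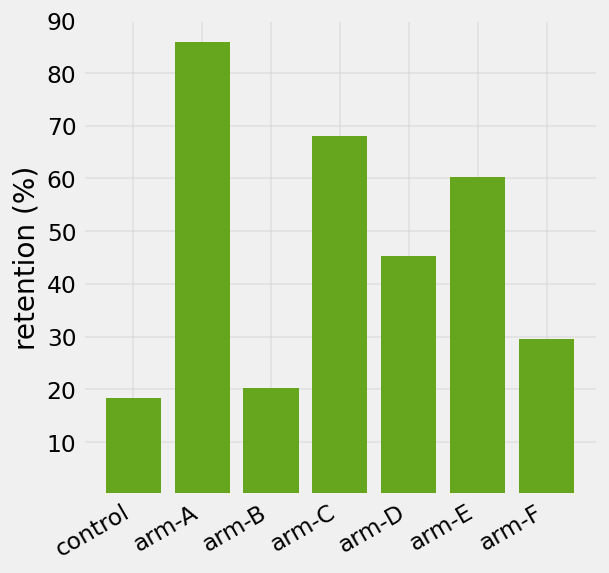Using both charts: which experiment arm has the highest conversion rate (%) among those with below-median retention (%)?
Chart 2 median retention (%) ≈ 50; below-median experiment arms: control, arm-B, arm-F. Among those, arm-B has the highest conversion rate (%) (≈ 20).

arm-B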